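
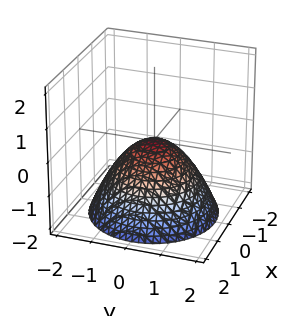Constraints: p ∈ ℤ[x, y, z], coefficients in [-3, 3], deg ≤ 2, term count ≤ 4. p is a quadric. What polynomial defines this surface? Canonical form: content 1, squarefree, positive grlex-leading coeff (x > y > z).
(a) Degree: a paraboloid; a quadric, so deg p = 2.
(b) Symmetries: every cross-section ⟂ z is a circle, so x, y appear only via x² + y².
(c) From the visible intercepts: a circular section at z = -1 has radius between 1 and 2; one x-axis crossing is at x = 0.
(d) Putting this together gives p.

2*x^2 + 2*y^2 + 3*z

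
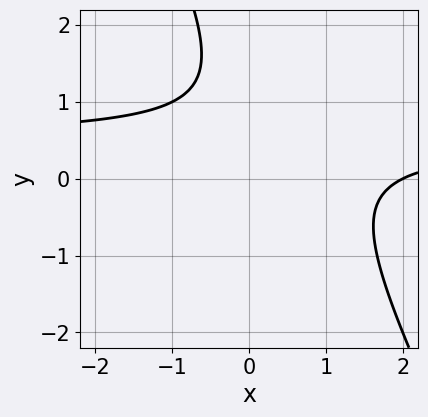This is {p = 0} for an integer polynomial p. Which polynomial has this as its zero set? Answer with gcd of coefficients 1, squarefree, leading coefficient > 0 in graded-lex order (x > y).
1. The degree is 2 — a generic line meets the curve in up to 2 points.
2. From the axis intercepts and sections: it crosses the x-axis at the gridline x = 2; the curve avoids every integer y-axis point in the box.
3. Matching integer coefficients to the picture gives p.

2*x*y + y^2 - x - 2*y + 2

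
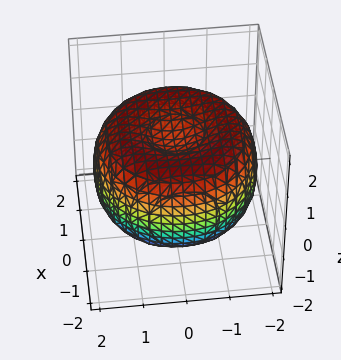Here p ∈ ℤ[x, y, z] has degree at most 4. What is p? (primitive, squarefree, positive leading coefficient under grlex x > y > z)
1. The degree is 4 — no degree-3 surface has this shape.
2. Symmetry: every cross-section ⟂ z is a circle, so x, y appear only via x² + y².
3. Against the integer gridlines: a circular section at z = 1 has radius between 0 and 1.
4. Assembling these constraints gives the stated polynomial.

x^4 + 2*x^2*y^2 + y^4 - 3*x^2 - 3*y^2 + 3*z^2 - 2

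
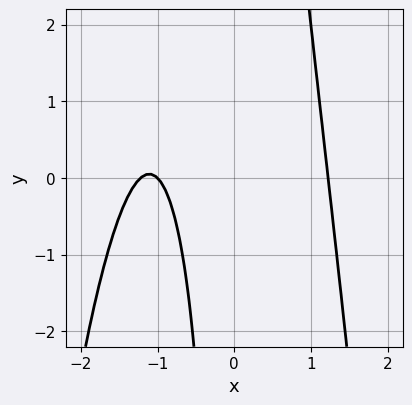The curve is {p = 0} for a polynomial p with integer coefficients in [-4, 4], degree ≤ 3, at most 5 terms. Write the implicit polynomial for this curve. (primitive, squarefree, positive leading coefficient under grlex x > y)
2*x^3 + 2*x^2 + x*y - 3*x - 3

1. deg p = 3. The shape is more complex than any degree-2 curve.
2. From the visible intercepts: the curve avoids every integer y-axis point in the box; it meets the x-axis at x = -1 (among the integer gridlines).
3. Together with the visible shape, these determine p as stated.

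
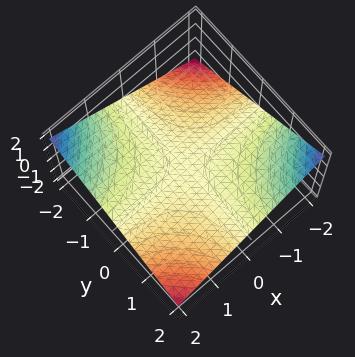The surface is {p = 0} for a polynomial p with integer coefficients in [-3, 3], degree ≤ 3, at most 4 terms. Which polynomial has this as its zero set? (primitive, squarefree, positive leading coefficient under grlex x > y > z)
1. Degree: a saddle surface; a quadric, so deg p = 2.
2. Against the integer gridlines: the visible y-axis segment lies entirely on the surface; the visible x-axis segment lies entirely on the surface.
3. Together with the visible shape, these determine p as stated.

x*y + 3*z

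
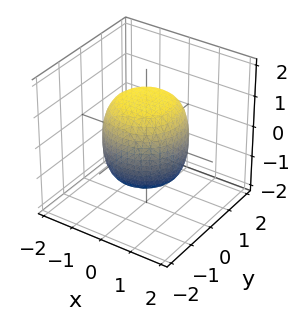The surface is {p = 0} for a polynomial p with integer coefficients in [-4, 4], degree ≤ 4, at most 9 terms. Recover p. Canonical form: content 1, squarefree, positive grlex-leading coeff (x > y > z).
2*x^4 + 4*x^2*y^2 + 2*y^4 - x^2 - y^2 + 2*z^2 - 3

1. Degree: the shape is more complex than any degree-3 surface, so deg p = 4.
2. Symmetries: the z-axis is an axis of rotation, so x and y enter only as x² + y².
3. Against the integer gridlines: a circular section at z = 0 has radius between 1 and 2.
4. Matching integer coefficients to the picture gives p.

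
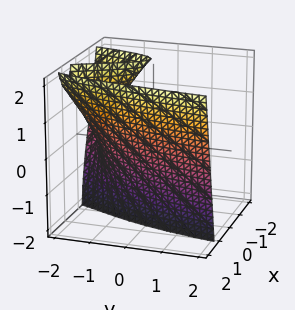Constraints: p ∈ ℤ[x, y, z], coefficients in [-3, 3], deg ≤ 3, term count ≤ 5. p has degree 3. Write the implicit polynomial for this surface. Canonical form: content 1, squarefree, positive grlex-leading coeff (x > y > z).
2*x^3 - 2*x*z - 2*y - 3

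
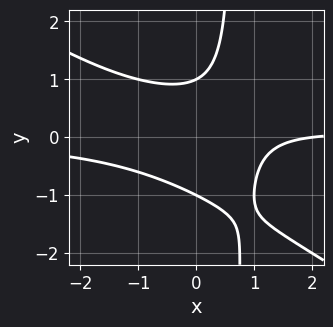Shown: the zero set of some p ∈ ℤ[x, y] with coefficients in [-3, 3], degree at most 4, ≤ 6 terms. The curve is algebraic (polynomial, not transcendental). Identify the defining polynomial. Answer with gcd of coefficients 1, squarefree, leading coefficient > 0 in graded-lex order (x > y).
2*x^2*y + 3*x*y^2 - 2*y^2 - x + 2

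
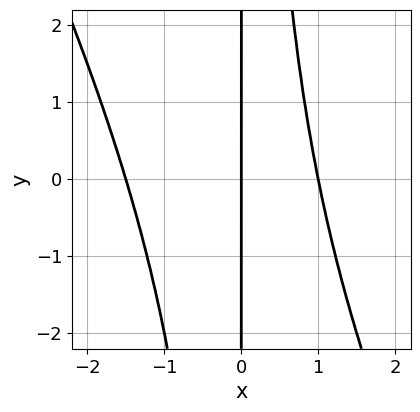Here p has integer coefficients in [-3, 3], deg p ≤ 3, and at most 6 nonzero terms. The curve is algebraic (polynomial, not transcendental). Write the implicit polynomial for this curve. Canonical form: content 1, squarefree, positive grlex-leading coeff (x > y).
deg p = 3. The shape is more complex than any degree-2 curve.
Observable constraints: the x-axis gridline crossings are at x ∈ {0, 1}; every point of the y-axis in the box is on the curve.
The integer polynomial consistent with all of this is the stated p.

2*x^3 + x^2*y + x^2 - 3*x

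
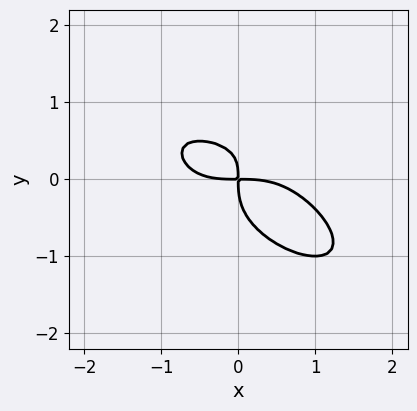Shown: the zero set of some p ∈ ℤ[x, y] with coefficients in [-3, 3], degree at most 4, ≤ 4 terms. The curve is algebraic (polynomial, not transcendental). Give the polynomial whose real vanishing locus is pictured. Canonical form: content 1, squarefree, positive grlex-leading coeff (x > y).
1. Degree: the shape is more complex than any degree-3 curve, so deg p = 4.
2. Matching integer coefficients to the picture gives p.

x^4 + 3*y^4 - 2*x*y^2 + 2*x*y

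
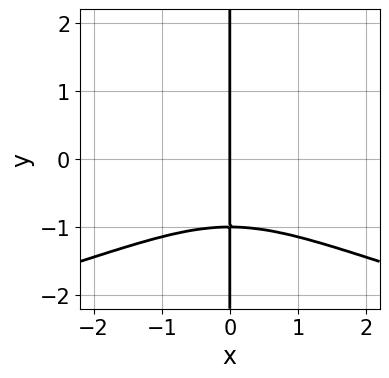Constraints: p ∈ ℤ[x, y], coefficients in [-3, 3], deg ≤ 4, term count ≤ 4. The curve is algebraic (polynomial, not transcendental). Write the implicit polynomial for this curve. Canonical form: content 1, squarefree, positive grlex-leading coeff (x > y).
First, the degree is 4 — no degree-3 curve has this shape.
Next, against the integer gridlines: the visible y-axis segment lies entirely on the curve; it crosses the x-axis at the gridline x = 0.
Finally, putting this together gives p.

2*x*y^3 + x^3 + 2*x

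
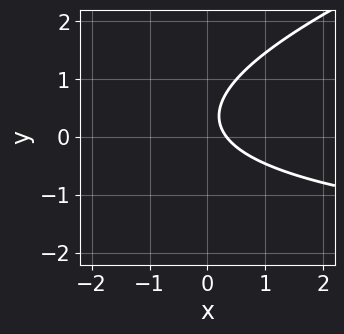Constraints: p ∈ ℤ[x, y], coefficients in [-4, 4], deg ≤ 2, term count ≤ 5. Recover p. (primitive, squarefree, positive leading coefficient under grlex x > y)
x*y - 3*y^2 + 3*x + 2*y - 1

First, the degree is 2 — a generic line meets the curve in up to 2 points.
Next, reading off the gridlines: it misses every integer gridline on the y-axis.
Finally, solving for integer coefficients yields p as stated.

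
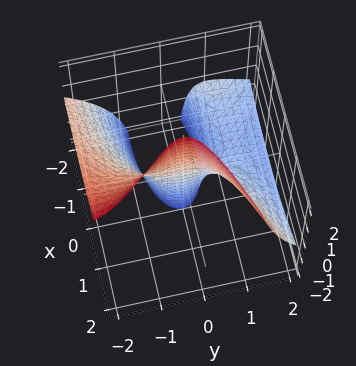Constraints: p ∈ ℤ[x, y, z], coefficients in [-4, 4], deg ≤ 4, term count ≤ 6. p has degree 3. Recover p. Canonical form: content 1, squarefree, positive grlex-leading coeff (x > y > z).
First, the degree is 3 — a generic line meets the surface in up to 3 points.
Then, from the visible intercepts: it crosses the y-axis at the gridline y = 0; the visible z-axis segment lies entirely on the surface; it crosses the x-axis at the gridline x = 0.
Finally, these observations pin down the coefficients.

y^3 + 2*y^2*z - x^2 + x*y - 3*x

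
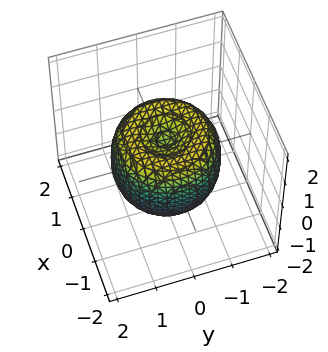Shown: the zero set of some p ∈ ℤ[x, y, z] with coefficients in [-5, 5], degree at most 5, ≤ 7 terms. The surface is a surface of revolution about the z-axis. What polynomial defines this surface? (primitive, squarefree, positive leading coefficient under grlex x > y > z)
deg p = 4.
By symmetry, the z-axis is an axis of rotation, so x and y enter only as x² + y².
Against the integer gridlines: a circular section at z = 0 has radius between 1 and 2.
Together with the visible shape, these determine p as stated.

2*x^4 + 4*x^2*y^2 + 2*y^4 - 3*x^2 - 3*y^2 + 2*z^2 - 1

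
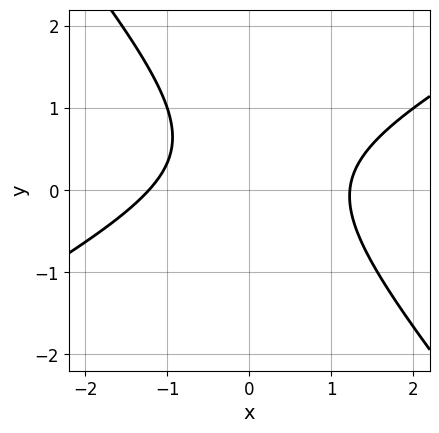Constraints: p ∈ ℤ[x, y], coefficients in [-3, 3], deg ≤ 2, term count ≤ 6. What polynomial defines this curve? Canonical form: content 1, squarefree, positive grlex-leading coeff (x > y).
1. The degree is 2 — the shape is more complex than any degree-1 curve.
2. Against the integer gridlines: no y-intercept at any integer in the box.
3. Together with the visible shape, these determine p as stated.

2*x^2 - 2*x*y - 3*y^2 + 2*y - 3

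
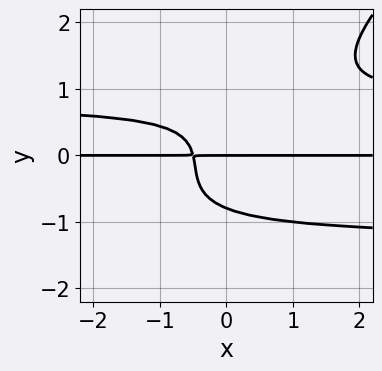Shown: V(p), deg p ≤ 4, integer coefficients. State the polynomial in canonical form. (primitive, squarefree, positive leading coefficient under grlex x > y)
2*x*y^3 - 2*y^4 + x*y^2 - 2*x*y - y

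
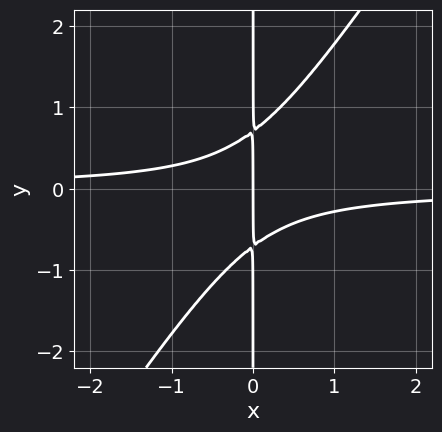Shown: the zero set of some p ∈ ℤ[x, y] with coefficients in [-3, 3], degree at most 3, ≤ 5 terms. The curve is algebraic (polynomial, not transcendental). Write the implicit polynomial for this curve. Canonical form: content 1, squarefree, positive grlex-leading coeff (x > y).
3*x^2*y - 2*x*y^2 + x

1. The degree is 3 — a generic line meets the curve in up to 3 points.
2. From the visible intercepts: every point of the y-axis in the box is on the curve; one x-axis crossing is at x = 0.
3. Solving for integer coefficients yields p as stated.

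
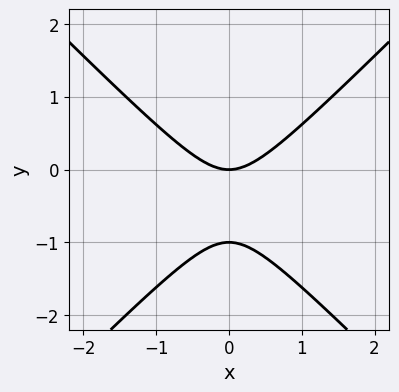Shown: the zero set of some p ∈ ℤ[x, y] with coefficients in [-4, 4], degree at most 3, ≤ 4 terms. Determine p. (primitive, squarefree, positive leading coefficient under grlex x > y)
First, degree: the shape is more complex than any degree-1 curve, so deg p = 2.
Then, symmetries: mirror symmetry x ↦ −x ⇒ only even powers of x.
Then, reading off the gridlines: among the integer gridlines, it crosses the y-axis at y ∈ {-1, 0}; it meets the x-axis at x = 0 (among the integer gridlines).
Finally, putting this together gives p.

x^2 - y^2 - y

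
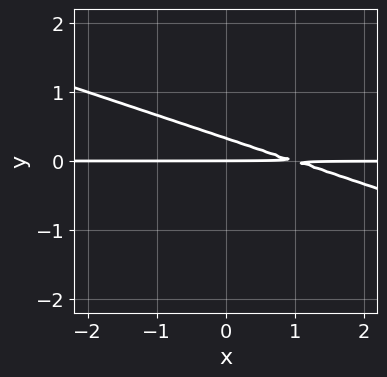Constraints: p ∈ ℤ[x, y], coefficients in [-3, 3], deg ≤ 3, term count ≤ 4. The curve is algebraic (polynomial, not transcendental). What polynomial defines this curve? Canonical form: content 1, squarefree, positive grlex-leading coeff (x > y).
x*y + 3*y^2 - y

(a) The degree is 2 — a generic line meets the curve in up to 2 points.
(b) Observable constraints: it meets the y-axis at y = 0 (among the integer gridlines); the visible x-axis segment lies entirely on the curve.
(c) The integer polynomial consistent with all of this is the stated p.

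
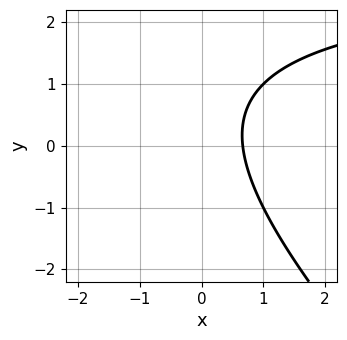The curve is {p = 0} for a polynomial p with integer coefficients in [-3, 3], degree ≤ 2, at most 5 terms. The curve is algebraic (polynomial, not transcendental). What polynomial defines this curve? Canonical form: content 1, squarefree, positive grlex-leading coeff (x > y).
First, degree: a generic line meets the curve in up to 2 points, so deg p = 2.
Then, reading off the gridlines: no y-intercept at any integer in the box.
Finally, solving for integer coefficients yields p as stated.

x*y + y^2 - 3*x - y + 2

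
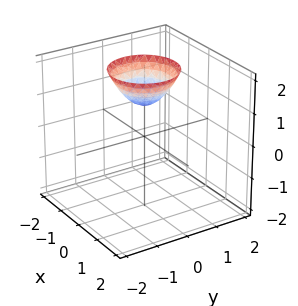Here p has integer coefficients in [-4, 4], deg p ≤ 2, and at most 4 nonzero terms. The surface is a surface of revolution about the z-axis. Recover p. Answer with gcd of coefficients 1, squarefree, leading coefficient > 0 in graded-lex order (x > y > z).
x^2 + y^2 - z + 1

(a) deg p = 2. A generic line meets the surface in up to 2 points.
(b) Symmetries: the z-axis is an axis of rotation, so x and y enter only as x² + y².
(c) From the visible intercepts: the surface avoids every integer x-axis point in the box; a circular section at z = 2 has radius exactly 1.
(d) Putting this together gives p. Check: (0, 0, 1) on the z-axis lies on the surface, and p(0, 0, 1) = 0. ✓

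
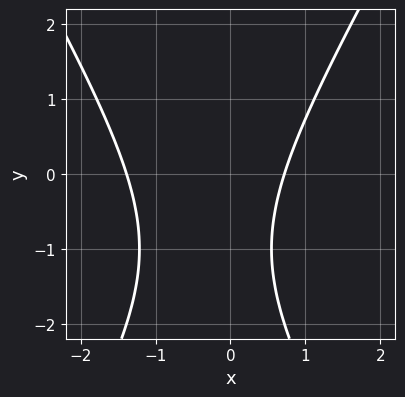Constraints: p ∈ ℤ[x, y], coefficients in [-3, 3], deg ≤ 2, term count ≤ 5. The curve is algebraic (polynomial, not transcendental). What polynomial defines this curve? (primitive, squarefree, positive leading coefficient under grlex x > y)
(a) Degree: a generic line meets the curve in up to 2 points, so deg p = 2.
(b) Reading off the gridlines: no y-intercept at any integer in the box.
(c) Assembling these constraints gives the stated polynomial.

3*x^2 - y^2 + 2*x - 2*y - 3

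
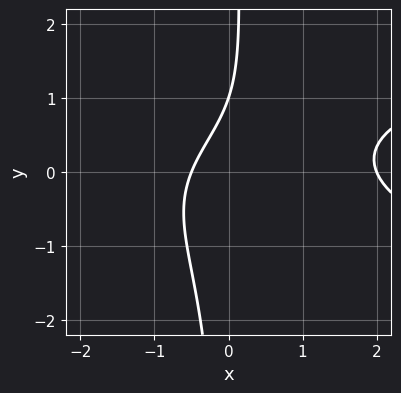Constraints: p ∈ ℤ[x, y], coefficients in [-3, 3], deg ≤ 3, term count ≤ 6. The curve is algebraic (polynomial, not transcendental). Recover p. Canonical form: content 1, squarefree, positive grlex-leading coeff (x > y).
3*x*y^2 - 2*x^2 + 3*x - 2*y + 2

(a) deg p = 3.
(b) Checking where it meets the axes: it crosses the x-axis at the gridline x = 2; one y-axis crossing is at y = 1.
(c) Assembling these constraints gives the stated polynomial.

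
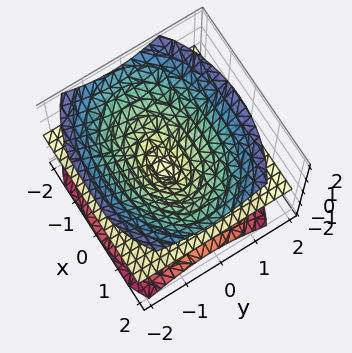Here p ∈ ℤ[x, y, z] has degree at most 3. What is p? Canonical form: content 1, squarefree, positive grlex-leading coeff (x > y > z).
Degree: a generic line meets the surface in up to 3 points, so deg p = 3.
From the axis intercepts and sections: every point of the y-axis in the box is on the surface; it crosses the z-axis at the gridline z = 0; every point of the x-axis in the box is on the surface.
The integer polynomial consistent with all of this is the stated p.

x^2*z + 2*y^2*z - 2*z^3 + y*z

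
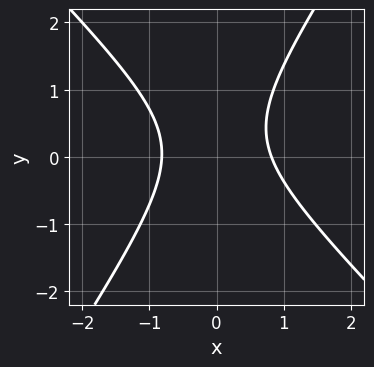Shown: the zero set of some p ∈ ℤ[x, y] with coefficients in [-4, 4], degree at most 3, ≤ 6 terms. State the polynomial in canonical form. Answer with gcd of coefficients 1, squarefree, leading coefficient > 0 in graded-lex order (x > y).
Degree: no degree-1 curve has this shape, so deg p = 2.
From the axis intercepts and sections: it misses every integer gridline on the y-axis.
The integer polynomial consistent with all of this is the stated p.

3*x^2 + x*y - 2*y^2 + y - 2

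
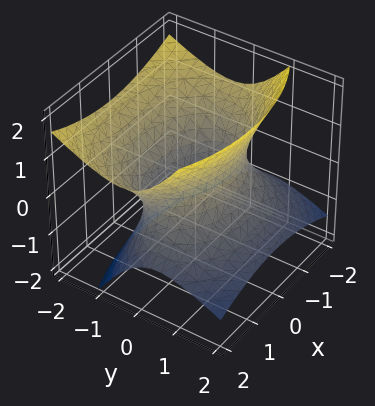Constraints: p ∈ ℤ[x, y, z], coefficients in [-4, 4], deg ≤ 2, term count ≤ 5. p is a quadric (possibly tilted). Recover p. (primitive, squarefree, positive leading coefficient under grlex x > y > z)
x^2 + 2*y^2 + 2*y*z - 2*z^2 - 2

First, degree: no degree-1 surface has this shape, so deg p = 2.
Then, from the visible intercepts: it misses every integer gridline on the z-axis; among the integer gridlines, it crosses the y-axis at y ∈ {-1, 1}.
Finally, the integer polynomial consistent with all of this is the stated p.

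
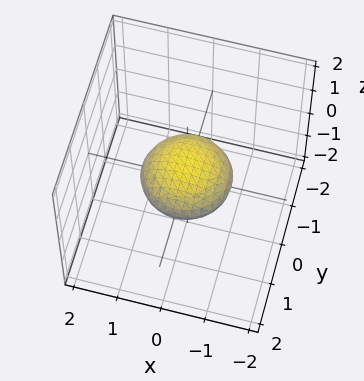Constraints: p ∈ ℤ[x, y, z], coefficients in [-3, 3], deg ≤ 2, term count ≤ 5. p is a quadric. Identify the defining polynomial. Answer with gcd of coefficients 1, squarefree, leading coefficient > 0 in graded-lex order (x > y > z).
1. The degree is 2 — bounded and convex; a quadric.
2. By symmetry, the z-axis is an axis of rotation, so x and y enter only as x² + y²; the z ↦ −z reflection is a symmetry, so z appears only in even powers.
3. From the visible intercepts: among the integer gridlines, it crosses the x-axis at x ∈ {-1, 1}; a circular section at z = 0 has radius exactly 1; among the integer gridlines, it crosses the y-axis at y ∈ {-1, 1}.
4. Assembling these constraints gives the stated polynomial.

x^2 + y^2 + 3*z^2 - 1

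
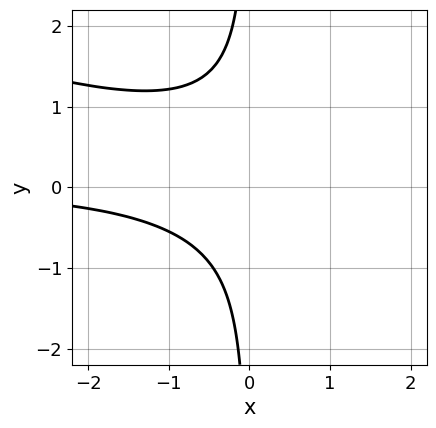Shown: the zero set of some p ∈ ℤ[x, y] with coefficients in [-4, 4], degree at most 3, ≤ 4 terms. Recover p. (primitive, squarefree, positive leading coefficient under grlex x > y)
First, the degree is 3 — the shape is more complex than any degree-2 curve.
Next, from the axis intercepts and sections: it misses every integer gridline on the x-axis; no y-intercept at any integer in the box.
Finally, the integer polynomial consistent with all of this is the stated p.

x^2*y + 3*x*y^2 - x*y + 2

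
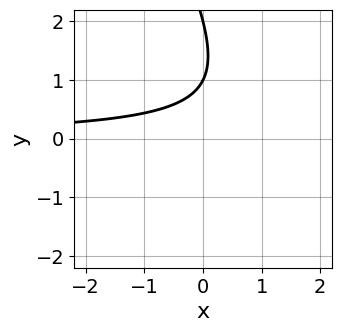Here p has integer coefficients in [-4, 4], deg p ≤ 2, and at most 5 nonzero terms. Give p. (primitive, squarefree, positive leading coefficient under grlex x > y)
2*x*y + y^2 - 3*y + 2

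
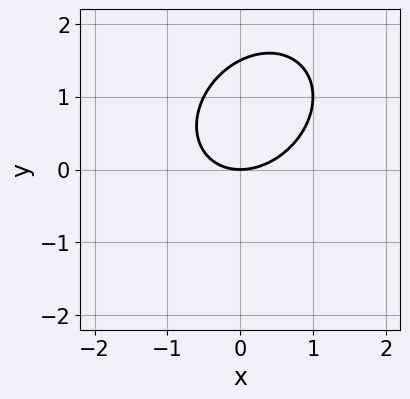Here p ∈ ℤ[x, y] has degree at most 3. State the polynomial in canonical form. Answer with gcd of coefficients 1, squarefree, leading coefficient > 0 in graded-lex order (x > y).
2*x^2 - x*y + 2*y^2 - 3*y

Degree: a generic line meets the curve in up to 2 points, so deg p = 2.
Checking where it meets the axes: one y-axis crossing is at y = 0; it meets the x-axis at x = 0 (among the integer gridlines).
Fitting integer coefficients to these (and the overall shape) gives p.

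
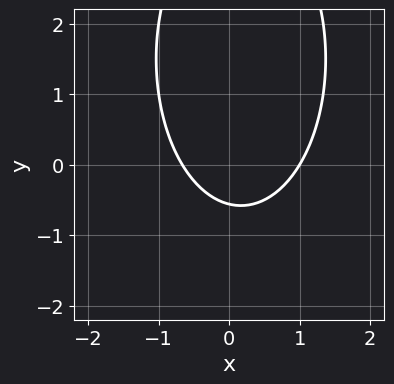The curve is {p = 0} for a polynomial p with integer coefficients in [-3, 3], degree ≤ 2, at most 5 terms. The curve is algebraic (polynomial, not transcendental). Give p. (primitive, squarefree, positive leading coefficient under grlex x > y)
(a) deg p = 2.
(b) Checking where it meets the axes: it crosses the x-axis at the gridline x = 1.
(c) Assembling these constraints gives the stated polynomial.

3*x^2 + y^2 - x - 3*y - 2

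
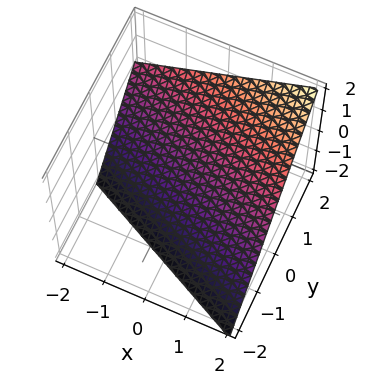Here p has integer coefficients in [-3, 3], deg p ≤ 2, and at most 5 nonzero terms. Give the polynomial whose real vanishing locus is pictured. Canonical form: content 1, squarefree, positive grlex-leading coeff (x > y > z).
Degree: every cross-section is a straight line — this is a plane, so deg p = 1.
Against the integer gridlines: it crosses the x-axis at the gridline x = 2; it crosses the y-axis at the gridline y = 1; it crosses the z-axis at the gridline z = -1.
Putting this together gives p.

x + 2*y - 2*z - 2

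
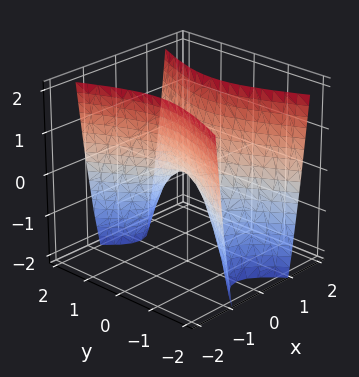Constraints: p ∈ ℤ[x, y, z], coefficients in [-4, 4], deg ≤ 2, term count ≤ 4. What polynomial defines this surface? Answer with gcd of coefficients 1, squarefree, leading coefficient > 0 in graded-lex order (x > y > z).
3*x^2 - y^2 - z

deg p = 2. A hyperbolic paraboloid; a quadric.
Symmetries: the x ↦ −x reflection is a symmetry, so x appears only in even powers; it's symmetric under y → −y, forcing even powers of y.
Observable constraints: one y-axis crossing is at y = 0; it crosses the z-axis at the gridline z = 0.
Solving for integer coefficients yields p as stated.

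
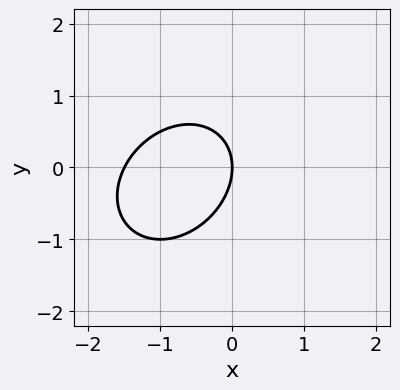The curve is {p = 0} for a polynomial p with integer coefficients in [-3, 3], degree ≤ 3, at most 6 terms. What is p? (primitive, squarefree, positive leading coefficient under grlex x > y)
2*x^2 - x*y + 2*y^2 + 3*x

First, deg p = 2.
Then, from the visible intercepts: one x-axis crossing is at x = 0; it crosses the y-axis at the gridline y = 0.
Finally, assembling these constraints gives the stated polynomial.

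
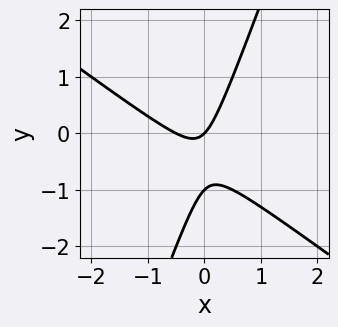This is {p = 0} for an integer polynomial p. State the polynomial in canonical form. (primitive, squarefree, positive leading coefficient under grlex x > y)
1. Degree: a generic line meets the curve in up to 2 points, so deg p = 2.
2. From the visible intercepts: one x-axis crossing is at x = 0; the y-axis gridline crossings are at y ∈ {-1, 0}.
3. Fitting integer coefficients to these (and the overall shape) gives p.

2*x^2 + 2*x*y - y^2 + x - y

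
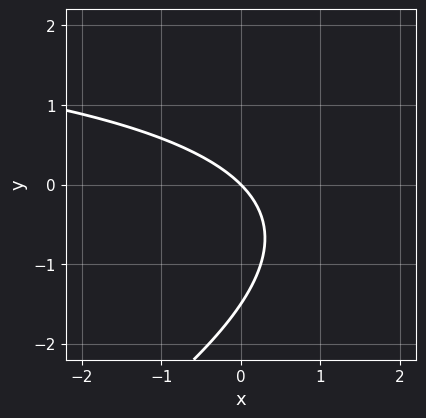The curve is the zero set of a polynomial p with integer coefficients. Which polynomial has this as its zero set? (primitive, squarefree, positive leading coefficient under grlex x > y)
x*y - 2*y^2 - 3*x - 3*y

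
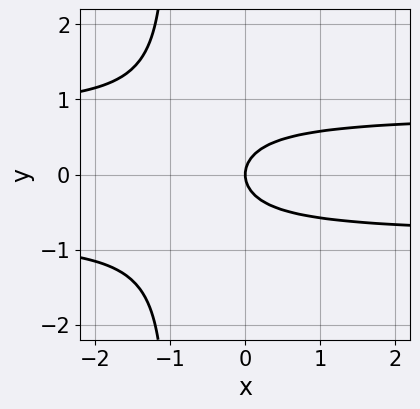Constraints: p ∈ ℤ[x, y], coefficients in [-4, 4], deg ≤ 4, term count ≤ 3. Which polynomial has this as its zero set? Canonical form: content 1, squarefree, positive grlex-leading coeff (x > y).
1. The degree is 3 — no degree-2 curve has this shape.
2. Symmetries: the y ↦ −y reflection is a symmetry, so y appears only in even powers.
3. Against the integer gridlines: it meets the x-axis at x = 0 (among the integer gridlines); it meets the y-axis at y = 0 (among the integer gridlines).
4. Solving for integer coefficients yields p as stated.

3*x*y^2 + 3*y^2 - 2*x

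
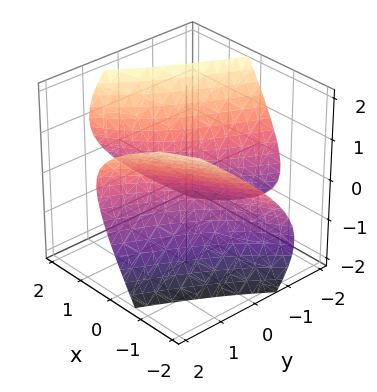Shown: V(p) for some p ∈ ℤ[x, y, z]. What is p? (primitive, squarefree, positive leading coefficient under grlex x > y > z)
1. There are 2 components. They look like related sheets of one shape, so recover p as a whole.
2. deg p = 2. No degree-1 surface has this shape.
3. From the visible intercepts: it misses every integer gridline on the z-axis; the x-axis gridline crossings are at x ∈ {-1, 1}; the y-axis gridline crossings are at y ∈ {-1, 1}.
4. Matching integer coefficients to the picture gives p.

x^2 - 3*x*y + 2*x*z + y^2 - 2*z^2 - 1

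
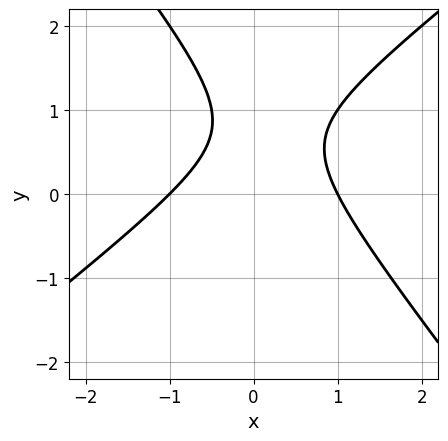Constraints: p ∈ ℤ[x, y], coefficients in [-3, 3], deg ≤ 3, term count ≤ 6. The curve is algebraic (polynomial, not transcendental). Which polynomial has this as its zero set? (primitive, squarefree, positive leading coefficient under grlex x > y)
The degree is 2 — the shape is more complex than any degree-1 curve.
From the axis intercepts and sections: it misses every integer gridline on the y-axis; the x-axis gridline crossings are at x ∈ {-1, 1}.
Assembling these constraints gives the stated polynomial.

2*x^2 - x*y - 2*y^2 + 3*y - 2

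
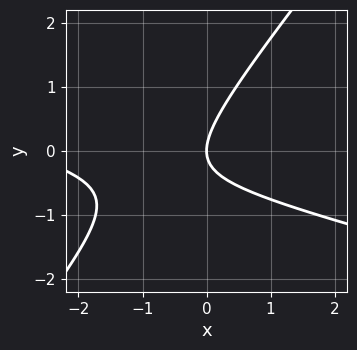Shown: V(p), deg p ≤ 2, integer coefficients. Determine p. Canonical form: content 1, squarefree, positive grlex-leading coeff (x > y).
x^2 + 3*x*y - 3*y^2 + 3*x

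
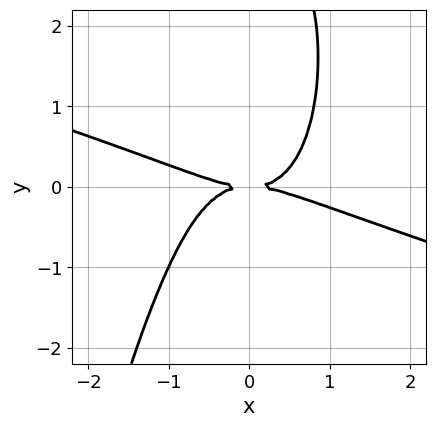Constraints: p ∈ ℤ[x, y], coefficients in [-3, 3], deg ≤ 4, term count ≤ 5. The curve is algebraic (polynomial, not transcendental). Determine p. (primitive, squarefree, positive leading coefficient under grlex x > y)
x^4 + 3*x^3*y + y^3 - 3*y^2

First, degree: a generic line meets the curve in up to 4 points, so deg p = 4.
Then, from the axis intercepts and sections: one y-axis crossing is at y = 0; one x-axis crossing is at x = 0.
Finally, matching integer coefficients to the picture gives p.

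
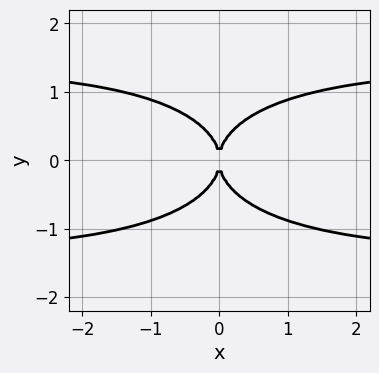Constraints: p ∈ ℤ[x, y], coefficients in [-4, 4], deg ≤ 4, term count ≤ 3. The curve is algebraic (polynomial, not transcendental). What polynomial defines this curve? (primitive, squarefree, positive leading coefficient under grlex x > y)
x^2*y^2 + 2*y^4 - 2*x^2

deg p = 4.
Symmetries: mirror symmetry y ↦ −y ⇒ only even powers of y; it's symmetric under x → −x, forcing even powers of x.
Reading off the gridlines: it meets the x-axis at x = 0 (among the integer gridlines); it meets the y-axis at y = 0 (among the integer gridlines).
Assembling these constraints gives the stated polynomial.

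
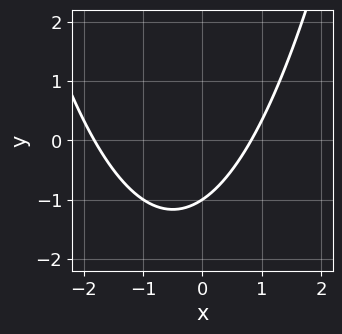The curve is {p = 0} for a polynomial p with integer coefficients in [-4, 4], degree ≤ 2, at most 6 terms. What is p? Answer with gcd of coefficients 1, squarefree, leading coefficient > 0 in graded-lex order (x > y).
2*x^2 + 2*x - 3*y - 3

deg p = 2.
Reading off the gridlines: it meets the y-axis at y = -1 (among the integer gridlines).
Fitting integer coefficients to these (and the overall shape) gives p.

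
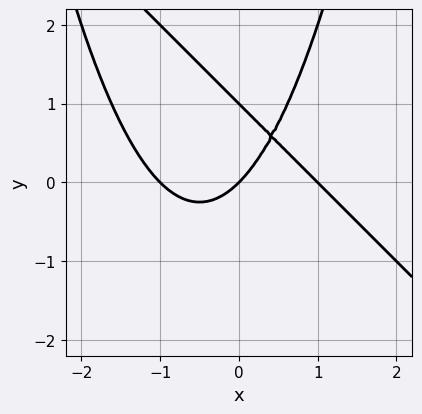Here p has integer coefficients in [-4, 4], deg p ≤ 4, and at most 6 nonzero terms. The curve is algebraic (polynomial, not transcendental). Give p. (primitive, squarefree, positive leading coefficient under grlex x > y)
x^3 + x^2*y - y^2 - x + y

1. The degree is 3 — no degree-2 curve has this shape.
2. From the axis intercepts and sections: among the integer gridlines, it crosses the y-axis at y ∈ {0, 1}; the x-axis gridline crossings are at x ∈ {-1, 0, 1}.
3. The integer polynomial consistent with all of this is the stated p.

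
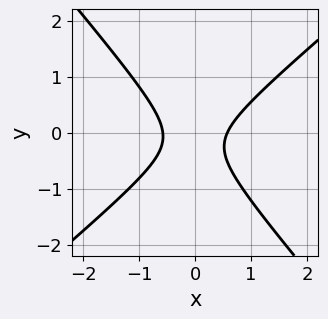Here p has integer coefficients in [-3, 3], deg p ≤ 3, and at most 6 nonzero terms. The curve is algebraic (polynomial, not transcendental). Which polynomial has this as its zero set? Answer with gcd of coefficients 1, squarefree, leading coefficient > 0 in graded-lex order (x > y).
3*x^2 - x*y - 3*y^2 - y - 1

(a) The degree is 2 — no degree-1 curve has this shape.
(b) Checking where it meets the axes: the curve avoids every integer y-axis point in the box.
(c) Solving for integer coefficients yields p as stated.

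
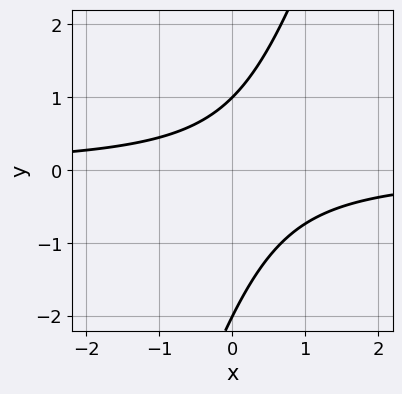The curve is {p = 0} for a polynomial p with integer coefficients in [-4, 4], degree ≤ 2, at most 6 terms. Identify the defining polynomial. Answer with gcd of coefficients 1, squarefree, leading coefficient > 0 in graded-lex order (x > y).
deg p = 2. A generic line meets the curve in up to 2 points.
Checking where it meets the axes: no x-intercept at any integer in the box; among the integer gridlines, it crosses the y-axis at y ∈ {-2, 1}.
The integer polynomial consistent with all of this is the stated p.

3*x*y - y^2 - y + 2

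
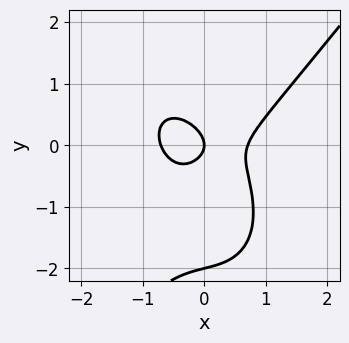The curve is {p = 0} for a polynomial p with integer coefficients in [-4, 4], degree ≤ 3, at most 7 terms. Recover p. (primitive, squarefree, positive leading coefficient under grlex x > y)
(a) Degree: no degree-2 curve has this shape, so deg p = 3.
(b) Observable constraints: it crosses the x-axis at the gridline x = 0; among the integer gridlines, it crosses the y-axis at y ∈ {-2, 0}.
(c) Together with the visible shape, these determine p as stated.

2*x^3 - y^3 - x*y - 2*y^2 - x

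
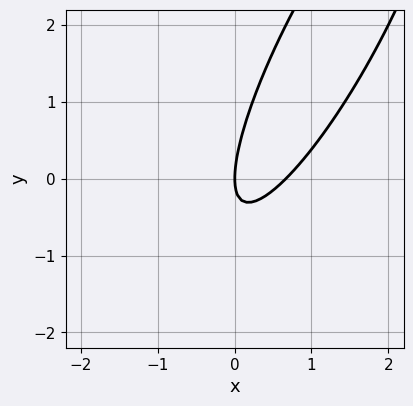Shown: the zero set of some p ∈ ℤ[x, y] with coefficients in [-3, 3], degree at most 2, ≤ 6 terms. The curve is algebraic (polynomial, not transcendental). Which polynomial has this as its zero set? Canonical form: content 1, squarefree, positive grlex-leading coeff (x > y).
(a) deg p = 2. The shape is more complex than any degree-1 curve.
(b) Against the integer gridlines: one x-axis crossing is at x = 0; one y-axis crossing is at y = 0.
(c) The integer polynomial consistent with all of this is the stated p.

3*x^2 - 3*x*y + y^2 - 2*x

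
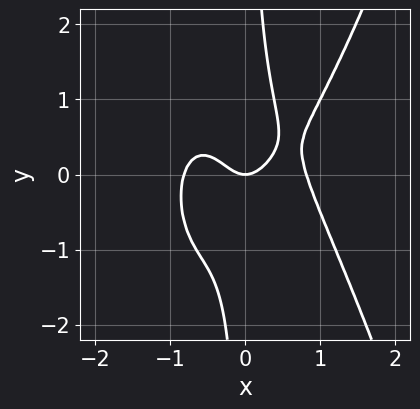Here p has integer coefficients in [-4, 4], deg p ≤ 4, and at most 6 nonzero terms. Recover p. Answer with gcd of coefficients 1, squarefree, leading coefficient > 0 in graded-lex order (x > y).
1. Degree: no degree-3 curve has this shape, so deg p = 4.
2. Reading off the gridlines: it crosses the y-axis at the gridline y = 0; it meets the x-axis at x = 0 (among the integer gridlines).
3. The integer polynomial consistent with all of this is the stated p.

3*x^4 - 2*x*y^2 - 2*x^2 + y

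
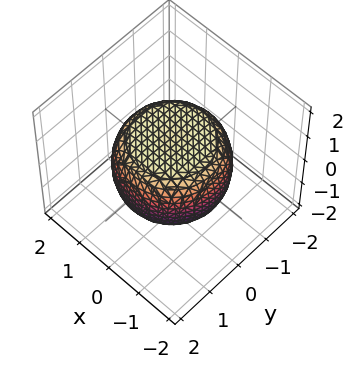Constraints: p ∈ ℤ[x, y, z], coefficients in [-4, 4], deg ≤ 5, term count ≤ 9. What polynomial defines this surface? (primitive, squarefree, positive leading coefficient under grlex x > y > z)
First, degree: a generic line meets the surface in up to 4 points, so deg p = 4.
Next, symmetries: the surface is invariant under rotation about z: p = q(x² + y², z).
Then, from the visible intercepts: a circular section at z = -1 has radius exactly 1; among the integer gridlines, it crosses the z-axis at z ∈ {-1, 1}.
Finally, fitting integer coefficients to these (and the overall shape) gives p.

x^4 + 2*x^2*y^2 + y^4 - x^2 - y^2 + 2*z^2 - 2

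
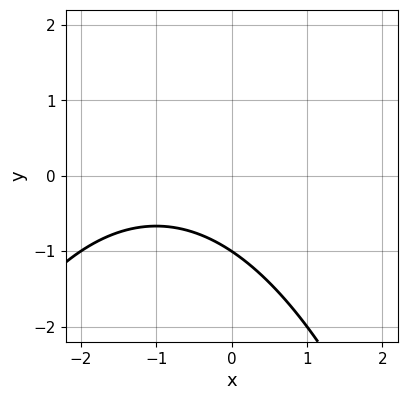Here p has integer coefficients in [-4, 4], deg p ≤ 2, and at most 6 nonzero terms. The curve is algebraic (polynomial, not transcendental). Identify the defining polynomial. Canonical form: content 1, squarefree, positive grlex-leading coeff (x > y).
The degree is 2 — no degree-1 curve has this shape.
From the visible intercepts: it misses every integer gridline on the x-axis; one y-axis crossing is at y = -1.
Solving for integer coefficients yields p as stated.

x^2 + 2*x + 3*y + 3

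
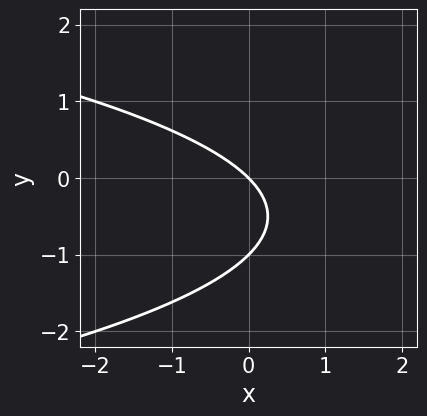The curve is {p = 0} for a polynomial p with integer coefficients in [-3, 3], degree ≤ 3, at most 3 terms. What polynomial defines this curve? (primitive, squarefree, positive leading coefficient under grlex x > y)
Degree: a generic line meets the curve in up to 2 points, so deg p = 2.
From the axis intercepts and sections: among the integer gridlines, it crosses the y-axis at y ∈ {-1, 0}; it crosses the x-axis at the gridline x = 0.
These observations pin down the coefficients.

y^2 + x + y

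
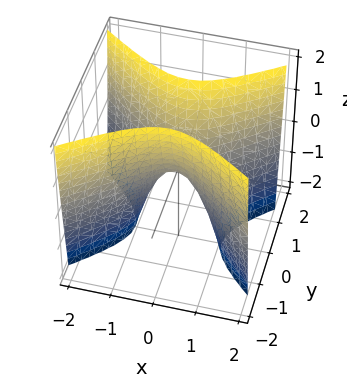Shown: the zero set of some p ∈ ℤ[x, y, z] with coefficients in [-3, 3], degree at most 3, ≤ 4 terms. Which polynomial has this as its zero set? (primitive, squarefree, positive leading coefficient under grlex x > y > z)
2*x^2 - 3*y^2 + z

(a) Degree: a saddle surface; a quadric, so deg p = 2.
(b) Symmetries: the x ↦ −x reflection is a symmetry, so x appears only in even powers; mirror symmetry y ↦ −y ⇒ only even powers of y.
(c) Checking where it meets the axes: it crosses the x-axis at the gridline x = 0; one z-axis crossing is at z = 0.
(d) Solving for integer coefficients yields p as stated.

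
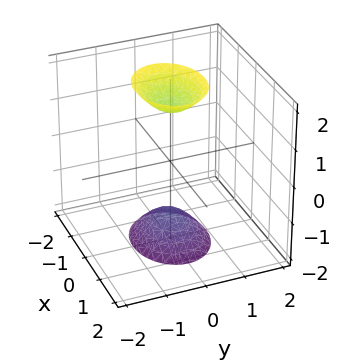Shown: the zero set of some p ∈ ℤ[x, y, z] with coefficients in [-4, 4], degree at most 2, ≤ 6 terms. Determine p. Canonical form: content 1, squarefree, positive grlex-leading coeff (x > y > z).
1. The picture has 2 separate pieces.
2. The degree is 2 — two sheets facing apart; a quadric.
3. Symmetries: the y ↦ −y reflection is a symmetry, so y appears only in even powers; mirror symmetry x ↦ −x ⇒ only even powers of x; the z ↦ −z reflection is a symmetry, so z appears only in even powers.
4. From the visible intercepts: no x-intercept at any integer in the box; the surface avoids every integer y-axis point in the box.
5. These observations pin down the coefficients.

2*x^2 + 3*y^2 - z^2 + 2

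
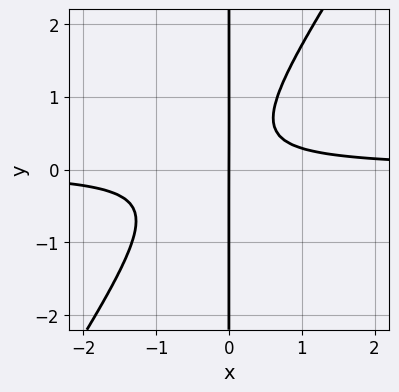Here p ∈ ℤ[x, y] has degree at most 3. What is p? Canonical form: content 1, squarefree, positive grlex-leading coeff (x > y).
(a) Degree: a generic line meets the curve in up to 3 points, so deg p = 3.
(b) From the axis intercepts and sections: it meets the x-axis at x = 0 (among the integer gridlines); every point of the y-axis in the box is on the curve.
(c) Solving for integer coefficients yields p as stated.

3*x^2*y - 2*x*y^2 + x*y - x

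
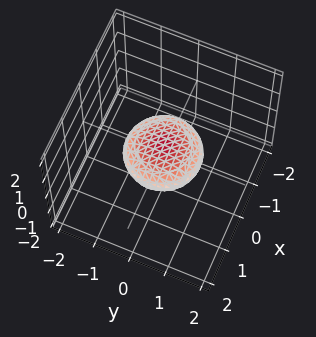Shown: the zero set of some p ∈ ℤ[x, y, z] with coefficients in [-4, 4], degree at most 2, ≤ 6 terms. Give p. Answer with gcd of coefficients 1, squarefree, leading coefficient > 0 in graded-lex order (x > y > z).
x^2 + y^2 + 3*z^2 - 1

First, the degree is 2 — a generic line meets the surface in up to 2 points.
Next, by symmetry, the surface is invariant under rotation about z: p = q(x² + y², z).
Next, from the axis intercepts and sections: the y-axis gridline crossings are at y ∈ {-1, 1}; a circular section at z = 0 has radius exactly 1; among the integer gridlines, it crosses the x-axis at x ∈ {-1, 1}.
Finally, fitting integer coefficients to these (and the overall shape) gives p.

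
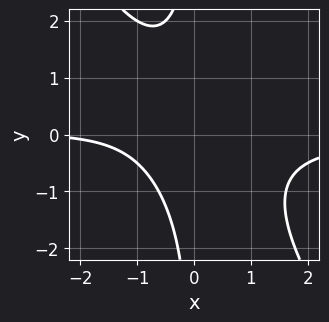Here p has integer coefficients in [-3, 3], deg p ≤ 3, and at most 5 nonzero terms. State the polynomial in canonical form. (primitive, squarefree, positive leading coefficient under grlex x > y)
3*x^2*y + 2*x*y^2 + x + 3

First, the degree is 3 — a generic line meets the curve in up to 3 points.
Then, from the visible intercepts: it misses every integer gridline on the y-axis; the curve avoids every integer x-axis point in the box.
Finally, putting this together gives p.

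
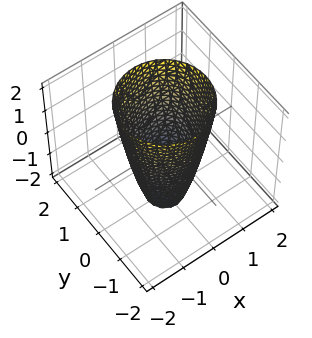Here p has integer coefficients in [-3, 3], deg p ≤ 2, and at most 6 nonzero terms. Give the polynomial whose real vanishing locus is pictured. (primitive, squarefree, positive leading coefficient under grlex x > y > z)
3*x^2 + 3*y^2 - z - 3

(a) The degree is 2 — no degree-1 surface has this shape.
(b) By symmetry, the surface is invariant under rotation about z: p = q(x² + y², z).
(c) From the axis intercepts and sections: it misses every integer gridline on the z-axis; among the integer gridlines, it crosses the x-axis at x ∈ {-1, 1}.
(d) Putting this together gives p. Check: (0, 1, 0) on the y-axis lies on the surface, and p(0, 1, 0) = 0. ✓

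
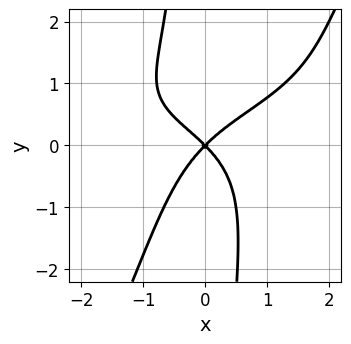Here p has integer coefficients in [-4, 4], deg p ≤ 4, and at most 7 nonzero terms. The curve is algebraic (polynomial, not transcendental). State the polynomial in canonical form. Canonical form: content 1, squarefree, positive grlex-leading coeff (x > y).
(a) Degree: a generic line meets the curve in up to 4 points, so deg p = 4.
(b) From the axis intercepts and sections: it meets the y-axis at y = 0 (among the integer gridlines); one x-axis crossing is at x = 0.
(c) These observations pin down the coefficients.

2*x^2*y^2 - x*y^3 - 2*x^2*y + 2*x^2 - 2*y^2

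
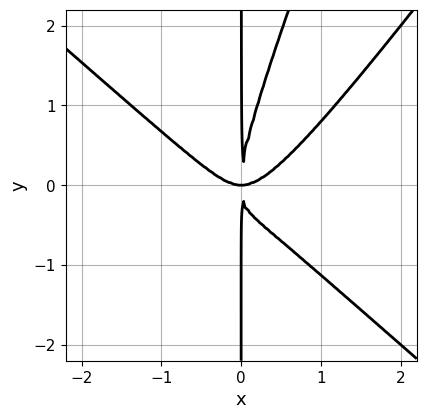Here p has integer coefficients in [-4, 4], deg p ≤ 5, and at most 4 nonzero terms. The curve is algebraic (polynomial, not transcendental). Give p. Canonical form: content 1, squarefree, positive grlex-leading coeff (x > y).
3*x^4 - 3*x^2*y^2 + x*y^3 - 2*x^2*y

1. Degree: no degree-3 curve has this shape, so deg p = 4.
2. From the visible intercepts: every point of the y-axis in the box is on the curve.
3. Solving for integer coefficients yields p as stated.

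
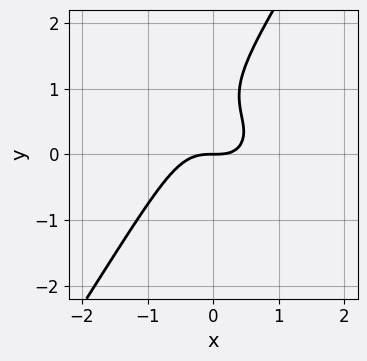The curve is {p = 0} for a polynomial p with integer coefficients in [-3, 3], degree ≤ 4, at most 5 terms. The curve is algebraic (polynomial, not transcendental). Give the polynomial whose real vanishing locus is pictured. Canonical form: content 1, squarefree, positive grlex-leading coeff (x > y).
3*x^3 + 2*x*y^2 - 2*y^3 + 3*y^2 - 2*y

1. The degree is 3 — no degree-2 curve has this shape.
2. From the visible intercepts: it crosses the y-axis at the gridline y = 0; it crosses the x-axis at the gridline x = 0.
3. Putting this together gives p.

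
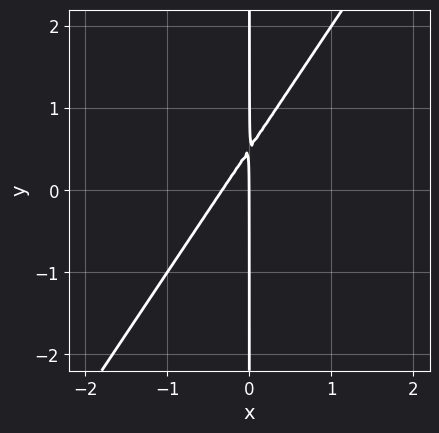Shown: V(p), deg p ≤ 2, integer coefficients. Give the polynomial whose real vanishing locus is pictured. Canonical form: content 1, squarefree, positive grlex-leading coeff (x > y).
3*x^2 - 2*x*y + x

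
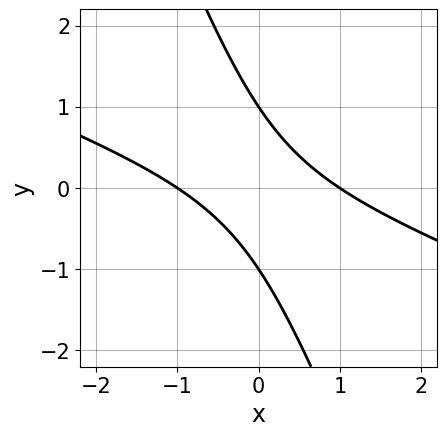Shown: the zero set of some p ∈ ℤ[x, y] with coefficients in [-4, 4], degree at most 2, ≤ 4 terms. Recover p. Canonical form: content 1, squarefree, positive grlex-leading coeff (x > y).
x^2 + 3*x*y + y^2 - 1

1. The degree is 2 — no degree-1 curve has this shape.
2. Reading off the gridlines: the x-axis gridline crossings are at x ∈ {-1, 1}; the y-axis gridline crossings are at y ∈ {-1, 1}.
3. Solving for integer coefficients yields p as stated.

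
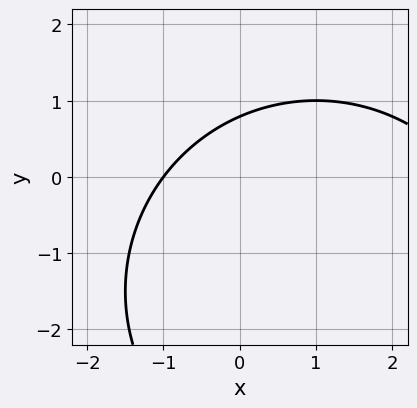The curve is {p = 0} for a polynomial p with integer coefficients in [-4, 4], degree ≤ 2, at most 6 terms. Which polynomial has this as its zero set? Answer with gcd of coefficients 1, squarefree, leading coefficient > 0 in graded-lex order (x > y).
x^2 + y^2 - 2*x + 3*y - 3

(a) The degree is 2 — no degree-1 curve has this shape.
(b) Checking where it meets the axes: one x-axis crossing is at x = -1.
(c) Together with the visible shape, these determine p as stated.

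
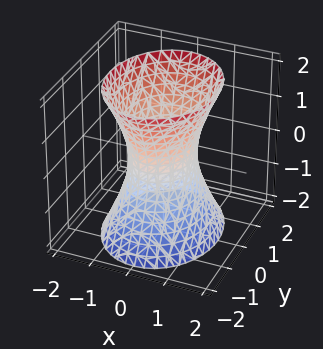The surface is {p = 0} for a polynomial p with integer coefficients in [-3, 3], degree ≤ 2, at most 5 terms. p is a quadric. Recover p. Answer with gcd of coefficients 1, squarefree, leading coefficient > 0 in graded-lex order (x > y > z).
deg p = 2. An hourglass — one-sheet hyperboloid; a quadric.
Symmetries: mirror symmetry x ↦ −x ⇒ only even powers of x; mirror symmetry z ↦ −z ⇒ only even powers of z; mirror symmetry y ↦ −y ⇒ only even powers of y.
From the axis intercepts and sections: among the integer gridlines, it crosses the y-axis at y ∈ {-1, 1}; no z-intercept at any integer in the box.
Matching integer coefficients to the picture gives p.

3*x^2 + 2*y^2 - z^2 - 2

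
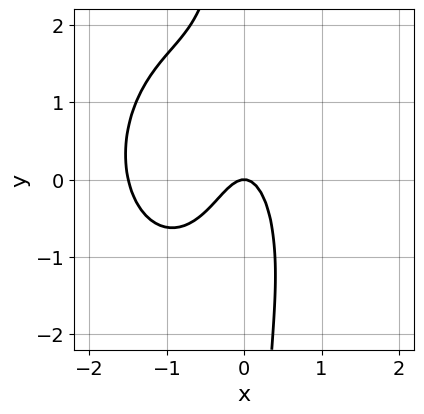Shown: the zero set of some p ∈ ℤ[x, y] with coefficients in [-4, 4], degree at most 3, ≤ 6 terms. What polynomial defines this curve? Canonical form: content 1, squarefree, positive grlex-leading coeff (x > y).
2*x^3 + x*y^2 + 3*x^2 + y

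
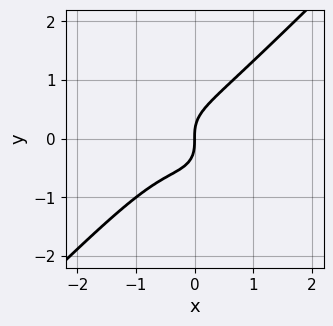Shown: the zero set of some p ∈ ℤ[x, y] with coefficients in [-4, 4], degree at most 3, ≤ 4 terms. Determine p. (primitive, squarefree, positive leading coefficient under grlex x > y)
3*x^3 - 3*y^3 + 2*x^2 + 2*x

The degree is 3 — the shape is more complex than any degree-2 curve.
Reading off the gridlines: it crosses the y-axis at the gridline y = 0; it meets the x-axis at x = 0 (among the integer gridlines).
Matching integer coefficients to the picture gives p.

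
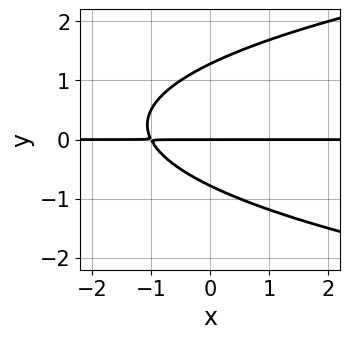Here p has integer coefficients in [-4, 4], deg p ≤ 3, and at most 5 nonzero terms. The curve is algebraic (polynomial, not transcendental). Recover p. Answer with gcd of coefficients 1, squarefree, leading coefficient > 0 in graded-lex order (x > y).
1. deg p = 3. The shape is more complex than any degree-2 curve.
2. Checking where it meets the axes: one y-axis crossing is at y = 0; every point of the x-axis in the box is on the curve.
3. Assembling these constraints gives the stated polynomial.

2*y^3 - 2*x*y - y^2 - 2*y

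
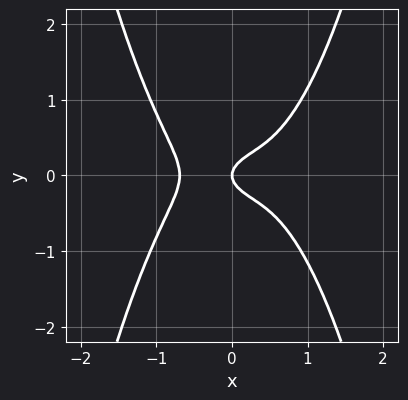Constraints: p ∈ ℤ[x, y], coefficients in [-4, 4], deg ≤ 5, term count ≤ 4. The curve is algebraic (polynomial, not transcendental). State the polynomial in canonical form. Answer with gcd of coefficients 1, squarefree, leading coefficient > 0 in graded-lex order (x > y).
3*x^4 - 3*y^2 + x

Degree: a generic line meets the curve in up to 4 points, so deg p = 4.
Symmetries: mirror symmetry y ↦ −y ⇒ only even powers of y.
Reading off the gridlines: it crosses the x-axis at the gridline x = 0; it crosses the y-axis at the gridline y = 0.
Assembling these constraints gives the stated polynomial.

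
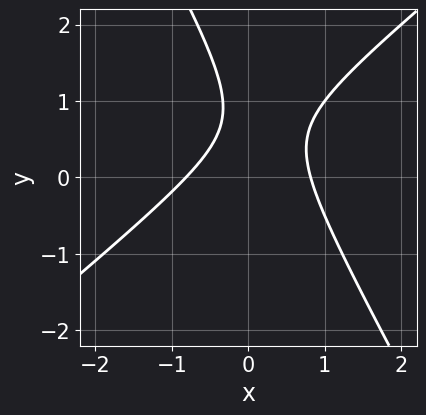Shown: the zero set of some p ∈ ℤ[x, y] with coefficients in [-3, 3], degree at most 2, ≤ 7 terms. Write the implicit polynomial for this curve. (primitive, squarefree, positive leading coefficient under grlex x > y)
(a) The degree is 2 — a generic line meets the curve in up to 2 points.
(b) Observable constraints: it misses every integer gridline on the y-axis.
(c) Together with the visible shape, these determine p as stated.

3*x^2 - 2*x*y - 2*y^2 + 3*y - 2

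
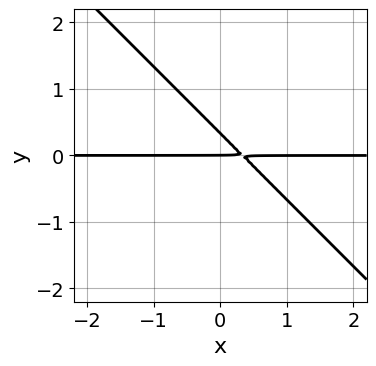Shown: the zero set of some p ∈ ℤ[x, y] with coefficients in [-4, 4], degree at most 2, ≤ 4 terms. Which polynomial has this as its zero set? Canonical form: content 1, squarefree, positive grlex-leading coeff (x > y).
3*x*y + 3*y^2 - y

(a) deg p = 2. The shape is more complex than any degree-1 curve.
(b) Reading off the gridlines: it meets the y-axis at y = 0 (among the integer gridlines); the visible x-axis segment lies entirely on the curve.
(c) Assembling these constraints gives the stated polynomial.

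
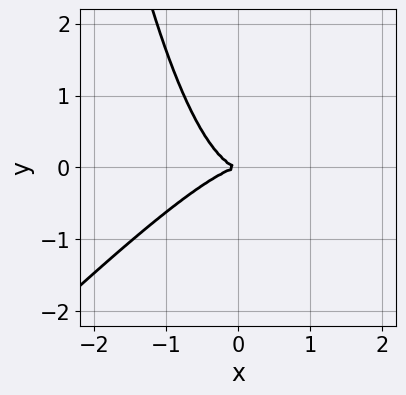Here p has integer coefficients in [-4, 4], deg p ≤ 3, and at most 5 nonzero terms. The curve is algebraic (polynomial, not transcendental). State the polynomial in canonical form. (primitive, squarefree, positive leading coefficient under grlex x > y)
x^3 - x^2*y + y^2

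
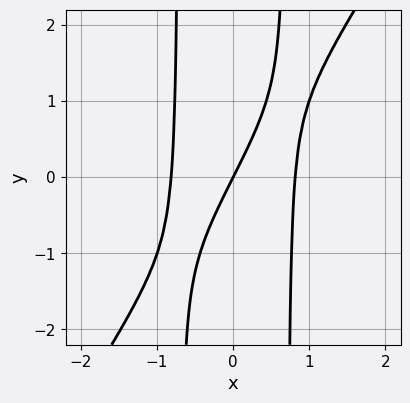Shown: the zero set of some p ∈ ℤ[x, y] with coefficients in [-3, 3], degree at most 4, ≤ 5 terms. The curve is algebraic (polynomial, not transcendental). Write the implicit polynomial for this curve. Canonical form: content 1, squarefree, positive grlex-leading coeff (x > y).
3*x^3 - 2*x^2*y - 2*x + y

1. deg p = 3. The shape is more complex than any degree-2 curve.
2. From the axis intercepts and sections: one x-axis crossing is at x = 0; it crosses the y-axis at the gridline y = 0.
3. Assembling these constraints gives the stated polynomial.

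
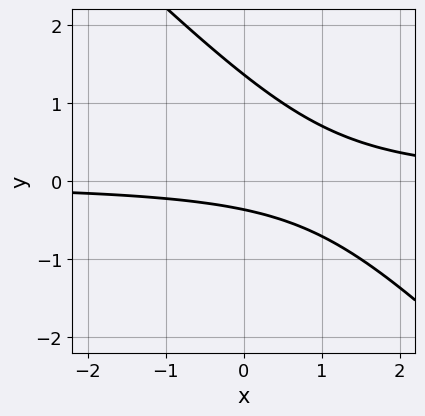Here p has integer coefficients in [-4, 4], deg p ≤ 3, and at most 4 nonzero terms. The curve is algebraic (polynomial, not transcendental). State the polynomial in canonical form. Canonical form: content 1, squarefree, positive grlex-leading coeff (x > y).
2*x*y + 2*y^2 - 2*y - 1

1. deg p = 2.
2. Observable constraints: no x-intercept at any integer in the box.
3. Matching integer coefficients to the picture gives p.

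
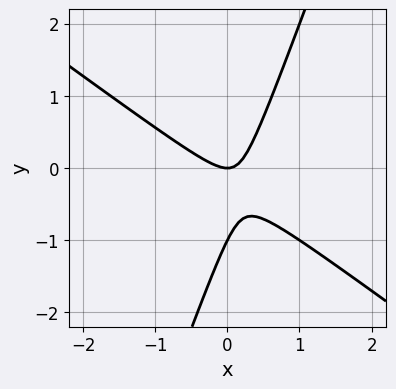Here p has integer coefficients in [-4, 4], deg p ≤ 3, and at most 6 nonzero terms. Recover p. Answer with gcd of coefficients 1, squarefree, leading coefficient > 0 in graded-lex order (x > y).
First, deg p = 2.
Then, checking where it meets the axes: among the integer gridlines, it crosses the y-axis at y ∈ {-1, 0}; it meets the x-axis at x = 0 (among the integer gridlines).
Finally, together with the visible shape, these determine p as stated.

2*x^2 + 2*x*y - y^2 - y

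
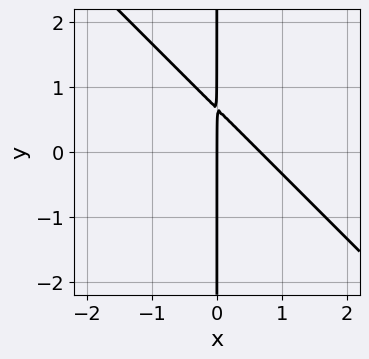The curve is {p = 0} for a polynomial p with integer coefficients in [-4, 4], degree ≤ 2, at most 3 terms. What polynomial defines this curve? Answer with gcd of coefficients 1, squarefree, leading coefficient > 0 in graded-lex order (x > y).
1. The degree is 2 — a generic line meets the curve in up to 2 points.
2. From the axis intercepts and sections: the visible y-axis segment lies entirely on the curve; it crosses the x-axis at the gridline x = 0.
3. The integer polynomial consistent with all of this is the stated p.

3*x^2 + 3*x*y - 2*x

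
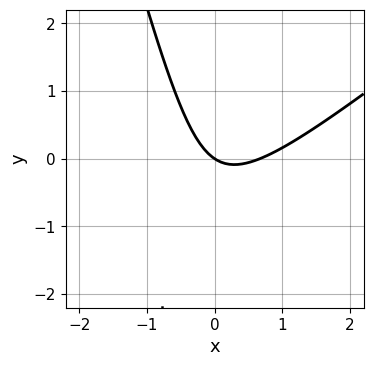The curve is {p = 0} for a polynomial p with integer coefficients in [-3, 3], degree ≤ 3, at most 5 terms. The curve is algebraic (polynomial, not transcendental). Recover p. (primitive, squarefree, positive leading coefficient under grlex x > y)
First, degree: the shape is more complex than any degree-1 curve, so deg p = 2.
Next, from the axis intercepts and sections: it meets the y-axis at y = 0 (among the integer gridlines); one x-axis crossing is at x = 0.
Finally, these observations pin down the coefficients.

3*x^2 - 3*x*y - y^2 - 2*x - 3*y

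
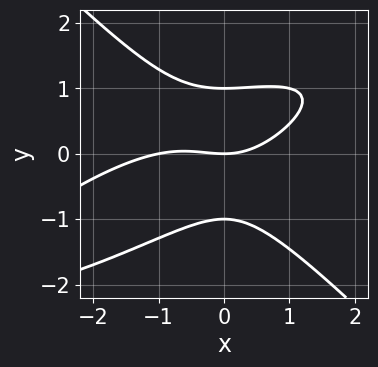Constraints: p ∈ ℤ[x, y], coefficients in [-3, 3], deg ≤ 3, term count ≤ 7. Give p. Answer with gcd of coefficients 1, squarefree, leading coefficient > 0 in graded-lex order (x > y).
x^3 - 2*x^2*y + 3*y^3 + x^2 - 3*y

(a) Degree: no degree-2 curve has this shape, so deg p = 3.
(b) From the visible intercepts: among the integer gridlines, it crosses the y-axis at y ∈ {-1, 0, 1}; the x-axis gridline crossings are at x ∈ {-1, 0}.
(c) Assembling these constraints gives the stated polynomial.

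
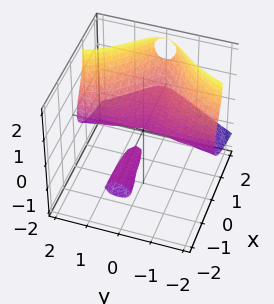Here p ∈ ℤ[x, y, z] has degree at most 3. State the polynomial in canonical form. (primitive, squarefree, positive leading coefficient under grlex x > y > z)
x*y^2 + z^3 + x*z - 3*z^2

First, the picture has 2 separate pieces. They look like related sheets of one shape, so recover p as a whole.
Next, degree: no degree-2 surface has this shape, so deg p = 3.
Next, observable constraints: the visible y-axis segment lies entirely on the surface; the visible x-axis segment lies entirely on the surface.
Finally, putting this together gives p.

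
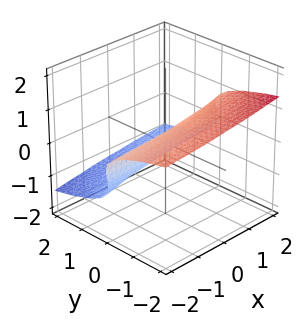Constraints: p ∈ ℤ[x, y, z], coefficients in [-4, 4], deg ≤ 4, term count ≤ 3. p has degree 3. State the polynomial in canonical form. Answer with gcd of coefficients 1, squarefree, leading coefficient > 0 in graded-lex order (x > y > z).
First, the degree is 3 — a generic line meets the surface in up to 3 points.
Next, checking where it meets the axes: one z-axis crossing is at z = 0; the visible x-axis segment lies entirely on the surface; one y-axis crossing is at y = 0.
Finally, fitting integer coefficients to these (and the overall shape) gives p.

x*z^2 - 3*z^3 - 2*y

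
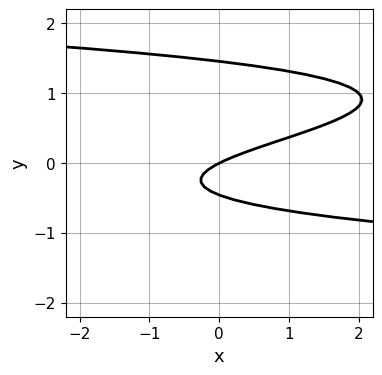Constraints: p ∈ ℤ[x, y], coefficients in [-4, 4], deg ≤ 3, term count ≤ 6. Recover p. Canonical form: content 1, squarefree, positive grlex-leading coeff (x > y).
(a) deg p = 3. The shape is more complex than any degree-2 curve.
(b) Reading off the gridlines: it meets the x-axis at x = 0 (among the integer gridlines); one y-axis crossing is at y = 0.
(c) Solving for integer coefficients yields p as stated.

3*y^3 - 3*y^2 + x - 2*y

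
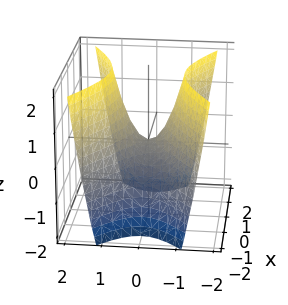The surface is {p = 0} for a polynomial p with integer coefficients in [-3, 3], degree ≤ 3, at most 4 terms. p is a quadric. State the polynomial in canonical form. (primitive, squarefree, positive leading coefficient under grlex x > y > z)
x^2 - 2*y^2 + z

1. The degree is 2 — a hyperbolic paraboloid; a quadric.
2. Symmetries: the x ↦ −x reflection is a symmetry, so x appears only in even powers; the y ↦ −y reflection is a symmetry, so y appears only in even powers.
3. From the visible intercepts: it meets the z-axis at z = 0 (among the integer gridlines); it meets the x-axis at x = 0 (among the integer gridlines); it crosses the y-axis at the gridline y = 0.
4. Fitting integer coefficients to these (and the overall shape) gives p.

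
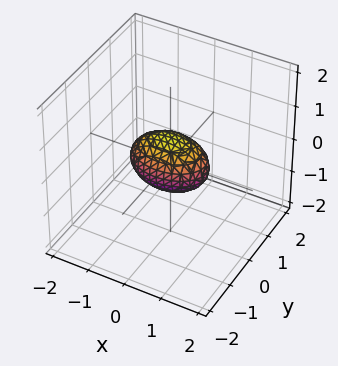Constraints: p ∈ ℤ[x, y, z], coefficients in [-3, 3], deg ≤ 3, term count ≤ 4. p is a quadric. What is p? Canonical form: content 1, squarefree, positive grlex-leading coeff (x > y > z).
x^2 + 2*y^2 + 2*z^2 - 1

1. The degree is 2 — a closed, bounded, convex surface; a quadric.
2. Symmetries: it's symmetric under z → −z, forcing even powers of z; it's symmetric under y → −y, forcing even powers of y; the x ↦ −x reflection is a symmetry, so x appears only in even powers.
3. Checking where it meets the axes: among the integer gridlines, it crosses the x-axis at x ∈ {-1, 1}.
4. Putting this together gives p.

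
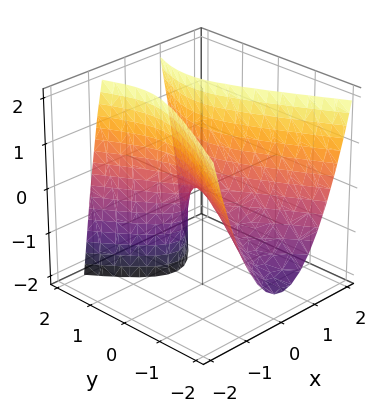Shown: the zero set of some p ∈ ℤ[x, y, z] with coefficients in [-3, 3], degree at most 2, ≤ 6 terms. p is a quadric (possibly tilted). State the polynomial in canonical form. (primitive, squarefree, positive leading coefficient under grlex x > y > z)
3*x^2 - y^2 + y*z - z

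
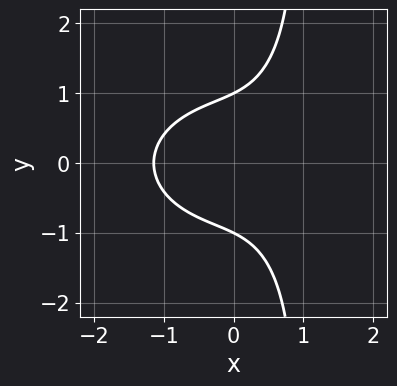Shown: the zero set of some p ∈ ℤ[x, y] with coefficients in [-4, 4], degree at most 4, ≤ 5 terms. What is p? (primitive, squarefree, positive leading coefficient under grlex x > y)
2*x^3 + 3*x*y^2 - 3*y^2 + 3

(a) deg p = 3.
(b) Symmetries: the y ↦ −y reflection is a symmetry, so y appears only in even powers.
(c) Checking where it meets the axes: among the integer gridlines, it crosses the y-axis at y ∈ {-1, 1}.
(d) Fitting integer coefficients to these (and the overall shape) gives p.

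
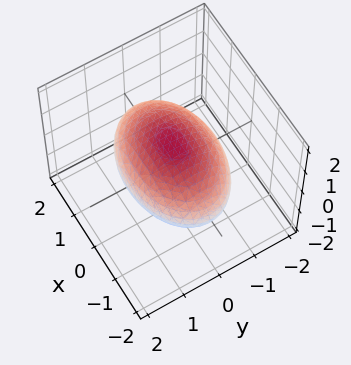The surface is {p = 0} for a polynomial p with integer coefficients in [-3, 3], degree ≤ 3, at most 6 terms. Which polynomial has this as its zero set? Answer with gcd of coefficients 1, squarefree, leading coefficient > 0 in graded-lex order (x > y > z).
x^2 + 2*y^2 + 3*z^2 - 3

1. deg p = 2. Bounded and convex; a quadric.
2. Symmetries: the x ↦ −x reflection is a symmetry, so x appears only in even powers; mirror symmetry y ↦ −y ⇒ only even powers of y; it's symmetric under z → −z, forcing even powers of z.
3. Observable constraints: among the integer gridlines, it crosses the z-axis at z ∈ {-1, 1}.
4. Fitting integer coefficients to these (and the overall shape) gives p.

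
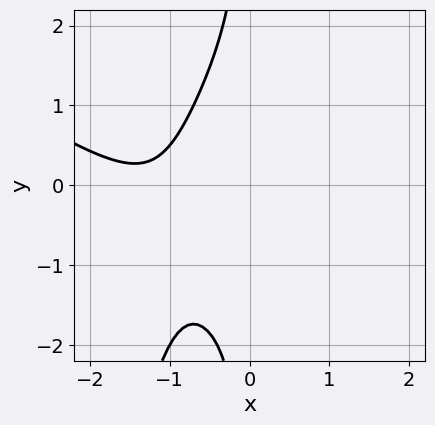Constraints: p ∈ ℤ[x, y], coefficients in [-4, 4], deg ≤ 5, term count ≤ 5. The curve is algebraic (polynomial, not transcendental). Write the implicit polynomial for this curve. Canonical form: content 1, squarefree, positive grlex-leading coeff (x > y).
(a) deg p = 4. The shape is more complex than any degree-3 curve.
(b) From the visible intercepts: the curve avoids every integer y-axis point in the box; no x-intercept at any integer in the box.
(c) Putting this together gives p.

2*x^4 + 3*x^3*y + 3*x^3 + 2*x*y^2 + 3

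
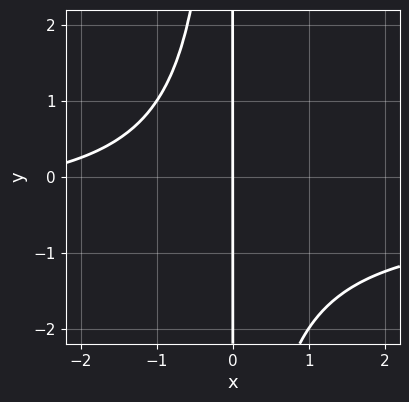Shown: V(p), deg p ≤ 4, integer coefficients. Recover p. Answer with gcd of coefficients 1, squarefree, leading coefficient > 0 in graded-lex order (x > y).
First, deg p = 3. The shape is more complex than any degree-2 curve.
Next, observable constraints: every point of the y-axis in the box is on the curve; it meets the x-axis at x = 0 (among the integer gridlines).
Finally, assembling these constraints gives the stated polynomial.

2*x^2*y + x^2 + 3*x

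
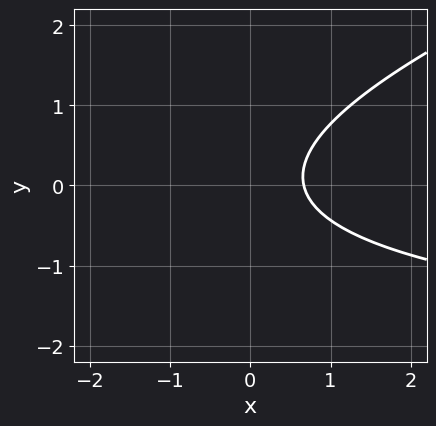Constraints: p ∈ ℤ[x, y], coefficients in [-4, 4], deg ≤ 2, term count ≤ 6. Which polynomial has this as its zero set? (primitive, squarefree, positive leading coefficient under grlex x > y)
1. Degree: a generic line meets the curve in up to 2 points, so deg p = 2.
2. Checking where it meets the axes: it misses every integer gridline on the y-axis.
3. These observations pin down the coefficients.

x*y - 3*y^2 + 3*x - 2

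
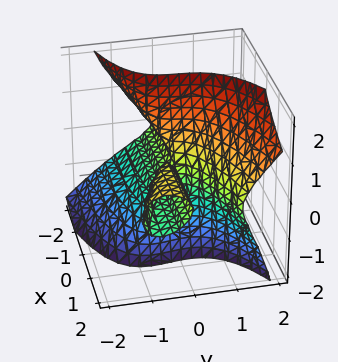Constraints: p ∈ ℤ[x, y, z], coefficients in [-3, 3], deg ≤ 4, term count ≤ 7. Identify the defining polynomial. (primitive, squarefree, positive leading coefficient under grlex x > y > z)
deg p = 3. A generic line meets the surface in up to 3 points.
Against the integer gridlines: one z-axis crossing is at z = 0; every point of the x-axis in the box is on the surface.
The integer polynomial consistent with all of this is the stated p.

3*x*z^2 - 3*y^3 + y^2*z + z^3 + 2*x*y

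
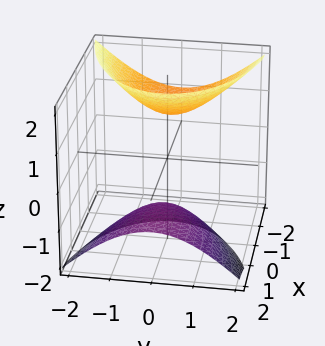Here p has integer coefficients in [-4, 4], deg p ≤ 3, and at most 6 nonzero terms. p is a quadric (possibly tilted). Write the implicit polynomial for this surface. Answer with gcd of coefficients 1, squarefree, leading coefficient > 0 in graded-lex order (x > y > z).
x^2 + 3*x*z + 3*y^2 - 2*z^2 + 3

The picture has 2 separate pieces. They look like related sheets of one shape, so recover p as a whole.
Degree: the shape is more complex than any degree-1 surface, so deg p = 2.
Reading off the gridlines: it misses every integer gridline on the y-axis; no x-intercept at any integer in the box.
These observations pin down the coefficients.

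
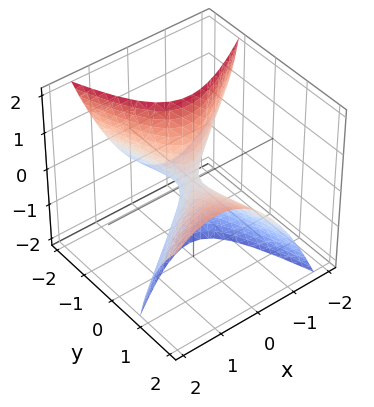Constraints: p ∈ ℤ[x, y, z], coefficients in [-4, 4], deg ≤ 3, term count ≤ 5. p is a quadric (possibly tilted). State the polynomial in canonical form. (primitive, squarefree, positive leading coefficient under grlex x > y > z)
3*x^2 - 3*x*y - y^2 + 3*y*z + z

First, degree: the shape is more complex than any degree-1 surface, so deg p = 2.
Then, from the visible intercepts: it meets the y-axis at y = 0 (among the integer gridlines); it meets the z-axis at z = 0 (among the integer gridlines).
Finally, the integer polynomial consistent with all of this is the stated p.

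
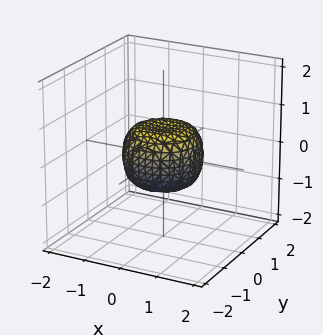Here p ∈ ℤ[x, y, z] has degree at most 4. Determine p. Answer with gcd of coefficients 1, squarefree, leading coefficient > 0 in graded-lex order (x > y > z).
(a) The degree is 4 — no degree-3 surface has this shape.
(b) Symmetries: rotational symmetry about the z-axis ⇒ p depends on x, y only through x² + y².
(c) Against the integer gridlines: the x-axis gridline crossings are at x ∈ {-1, 1}; the y-axis gridline crossings are at y ∈ {-1, 1}; a circular section at z = 0 has radius exactly 1.
(d) These observations pin down the coefficients.

2*x^4 + 4*x^2*y^2 + 2*y^4 - x^2 - y^2 + 2*z^2 - 1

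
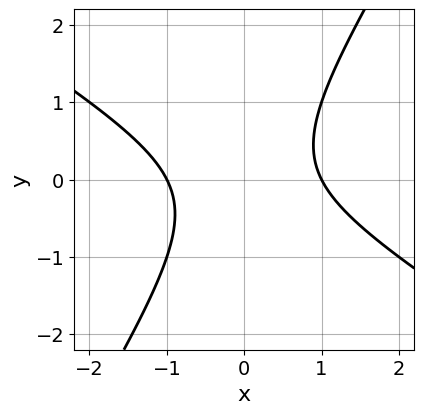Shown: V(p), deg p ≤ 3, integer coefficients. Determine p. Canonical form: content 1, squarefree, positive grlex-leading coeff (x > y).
x^2 + x*y - y^2 - 1

(a) The degree is 2 — the shape is more complex than any degree-1 curve.
(b) From the visible intercepts: it misses every integer gridline on the y-axis; the x-axis gridline crossings are at x ∈ {-1, 1}.
(c) Together with the visible shape, these determine p as stated.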